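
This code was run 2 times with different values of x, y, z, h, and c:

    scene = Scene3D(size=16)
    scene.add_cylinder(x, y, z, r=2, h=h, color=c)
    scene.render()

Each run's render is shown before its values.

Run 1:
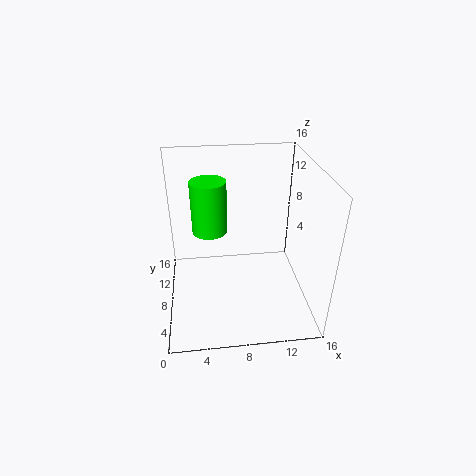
x = 5, y = 10, z = 8, h = 6, c = 'lime'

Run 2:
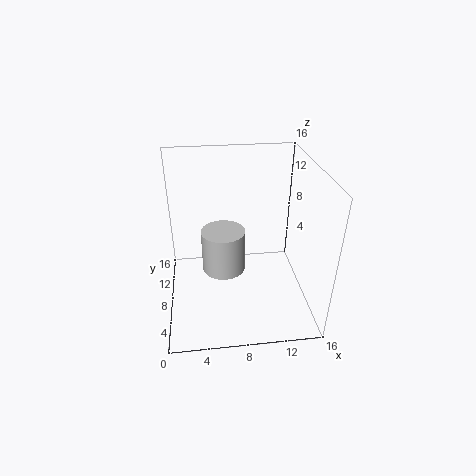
x = 6, y = 3, z = 8, h = 4, c = 'lightgray'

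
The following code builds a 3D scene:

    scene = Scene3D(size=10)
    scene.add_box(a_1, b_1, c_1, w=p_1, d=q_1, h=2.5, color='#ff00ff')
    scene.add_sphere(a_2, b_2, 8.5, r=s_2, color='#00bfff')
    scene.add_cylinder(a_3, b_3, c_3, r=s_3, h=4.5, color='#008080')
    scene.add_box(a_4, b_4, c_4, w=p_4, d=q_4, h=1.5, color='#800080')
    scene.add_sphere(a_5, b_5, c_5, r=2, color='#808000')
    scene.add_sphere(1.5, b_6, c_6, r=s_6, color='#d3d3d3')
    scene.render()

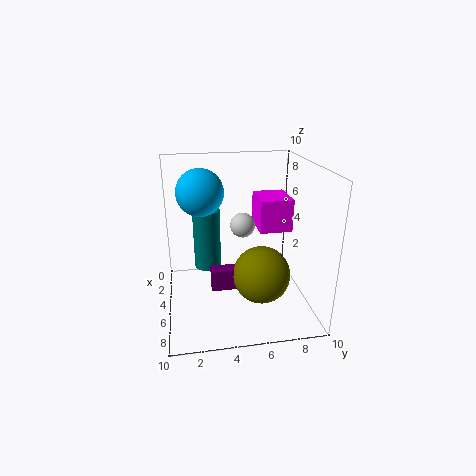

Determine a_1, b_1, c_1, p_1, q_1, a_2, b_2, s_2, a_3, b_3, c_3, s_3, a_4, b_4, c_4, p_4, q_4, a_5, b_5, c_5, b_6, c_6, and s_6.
a_1 = 0.5, b_1 = 7, c_1 = 4.5, p_1 = 3, q_1 = 2.5, a_2 = 5.5, b_2 = 2.5, s_2 = 1.5, a_3 = 3, b_3 = 3, c_3 = 2, s_3 = 1, a_4 = 5, b_4 = 3, c_4 = 1.5, p_4 = 1, q_4 = 2.5, a_5 = 6, b_5 = 6.5, c_5 = 2.5, b_6 = 6, c_6 = 4.5, s_6 = 1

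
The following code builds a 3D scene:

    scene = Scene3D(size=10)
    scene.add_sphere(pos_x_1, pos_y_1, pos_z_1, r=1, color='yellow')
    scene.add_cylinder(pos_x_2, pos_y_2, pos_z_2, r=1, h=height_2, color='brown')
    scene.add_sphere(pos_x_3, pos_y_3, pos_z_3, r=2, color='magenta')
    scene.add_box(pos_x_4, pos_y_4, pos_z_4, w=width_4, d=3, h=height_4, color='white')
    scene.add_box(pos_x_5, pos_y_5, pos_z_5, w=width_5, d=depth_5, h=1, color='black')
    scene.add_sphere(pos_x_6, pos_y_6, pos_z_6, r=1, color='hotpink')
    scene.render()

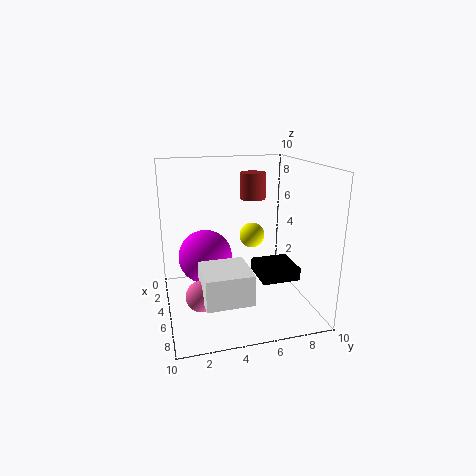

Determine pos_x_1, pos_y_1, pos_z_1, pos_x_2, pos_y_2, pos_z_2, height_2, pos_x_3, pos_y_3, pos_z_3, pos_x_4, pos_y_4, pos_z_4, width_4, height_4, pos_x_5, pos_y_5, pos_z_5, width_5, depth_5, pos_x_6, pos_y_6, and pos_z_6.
pos_x_1 = 2
pos_y_1 = 7
pos_z_1 = 4
pos_x_2 = 2
pos_y_2 = 7
pos_z_2 = 7
height_2 = 2
pos_x_3 = 3
pos_y_3 = 3
pos_z_3 = 3
pos_x_4 = 6
pos_y_4 = 2
pos_z_4 = 2
width_4 = 3
height_4 = 2
pos_x_5 = 2
pos_y_5 = 7
pos_z_5 = 1
width_5 = 3
depth_5 = 3
pos_x_6 = 7
pos_y_6 = 2
pos_z_6 = 2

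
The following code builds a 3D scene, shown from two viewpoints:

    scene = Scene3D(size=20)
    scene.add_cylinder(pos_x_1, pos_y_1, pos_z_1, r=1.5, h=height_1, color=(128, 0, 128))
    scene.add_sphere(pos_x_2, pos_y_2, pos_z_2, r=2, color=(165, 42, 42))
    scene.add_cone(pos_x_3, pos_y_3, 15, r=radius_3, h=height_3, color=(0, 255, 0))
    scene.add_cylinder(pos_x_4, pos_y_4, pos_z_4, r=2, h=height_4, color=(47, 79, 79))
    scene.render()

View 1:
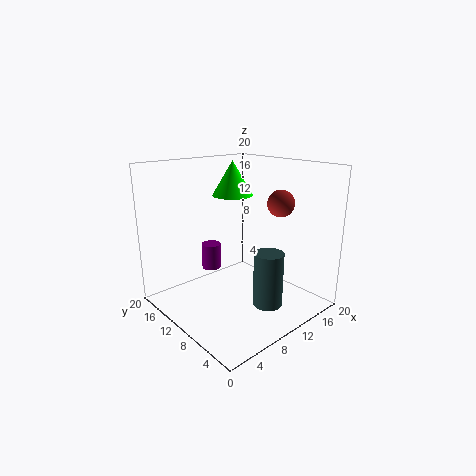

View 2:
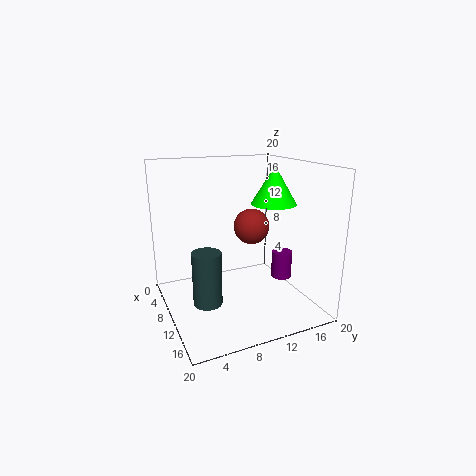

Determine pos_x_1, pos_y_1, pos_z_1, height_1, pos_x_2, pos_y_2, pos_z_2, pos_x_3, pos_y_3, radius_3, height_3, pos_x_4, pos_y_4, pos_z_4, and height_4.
pos_x_1 = 10.5
pos_y_1 = 17
pos_z_1 = 3
height_1 = 4
pos_x_2 = 17
pos_y_2 = 8.5
pos_z_2 = 14
pos_x_3 = 12.5
pos_y_3 = 14
radius_3 = 3
height_3 = 5
pos_x_4 = 11
pos_y_4 = 5
pos_z_4 = 1.5
height_4 = 7.5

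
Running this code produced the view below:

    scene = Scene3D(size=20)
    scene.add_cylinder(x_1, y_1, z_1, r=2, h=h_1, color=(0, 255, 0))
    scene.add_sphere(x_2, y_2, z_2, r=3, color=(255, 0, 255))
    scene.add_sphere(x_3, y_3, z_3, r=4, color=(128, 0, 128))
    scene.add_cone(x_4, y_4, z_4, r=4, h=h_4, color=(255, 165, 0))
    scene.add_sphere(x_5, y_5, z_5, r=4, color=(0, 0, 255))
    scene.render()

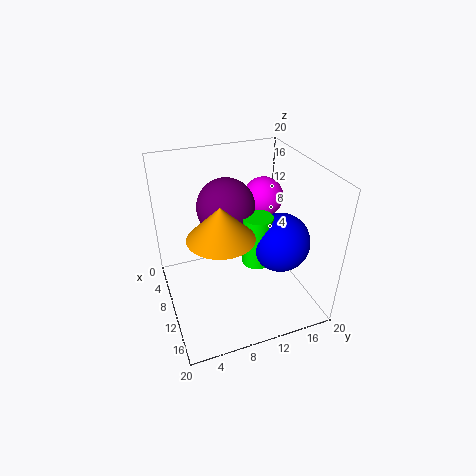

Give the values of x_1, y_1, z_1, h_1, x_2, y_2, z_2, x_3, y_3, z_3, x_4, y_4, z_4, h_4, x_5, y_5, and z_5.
x_1 = 12
y_1 = 12
z_1 = 7
h_1 = 7
x_2 = 5
y_2 = 16
z_2 = 13
x_3 = 8
y_3 = 9
z_3 = 14
x_4 = 15
y_4 = 6
z_4 = 14
h_4 = 4
x_5 = 13
y_5 = 15
z_5 = 10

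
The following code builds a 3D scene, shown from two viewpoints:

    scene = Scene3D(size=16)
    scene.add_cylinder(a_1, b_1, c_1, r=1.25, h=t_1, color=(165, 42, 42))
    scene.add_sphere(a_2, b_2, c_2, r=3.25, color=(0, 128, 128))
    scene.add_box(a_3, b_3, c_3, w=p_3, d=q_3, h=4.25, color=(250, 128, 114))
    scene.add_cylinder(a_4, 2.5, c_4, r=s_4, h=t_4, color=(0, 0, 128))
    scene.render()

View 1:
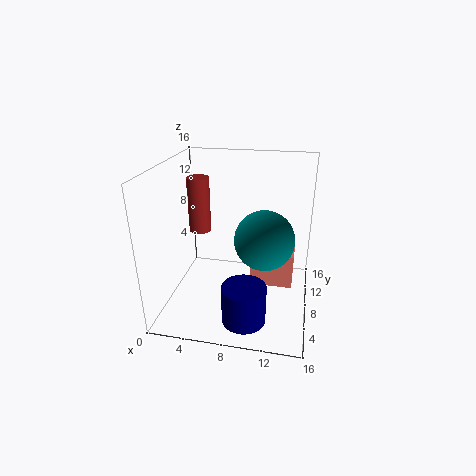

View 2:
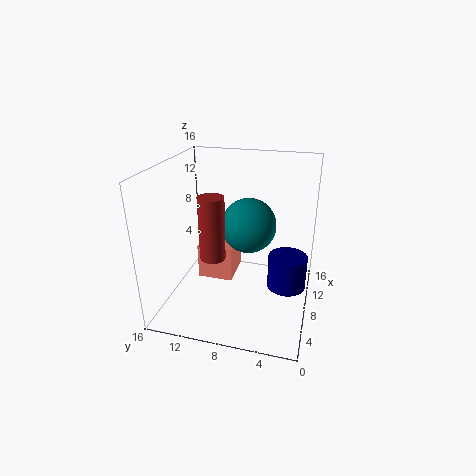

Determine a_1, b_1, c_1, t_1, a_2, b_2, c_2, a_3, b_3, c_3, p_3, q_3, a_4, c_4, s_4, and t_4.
a_1 = 3.25
b_1 = 9.25
c_1 = 8
t_1 = 6.25
a_2 = 11
b_2 = 7.5
c_2 = 8.25
a_3 = 9.25
b_3 = 9.25
c_3 = 1.25
p_3 = 5
q_3 = 4.25
a_4 = 9.75
c_4 = 1.5
s_4 = 2.25
t_4 = 4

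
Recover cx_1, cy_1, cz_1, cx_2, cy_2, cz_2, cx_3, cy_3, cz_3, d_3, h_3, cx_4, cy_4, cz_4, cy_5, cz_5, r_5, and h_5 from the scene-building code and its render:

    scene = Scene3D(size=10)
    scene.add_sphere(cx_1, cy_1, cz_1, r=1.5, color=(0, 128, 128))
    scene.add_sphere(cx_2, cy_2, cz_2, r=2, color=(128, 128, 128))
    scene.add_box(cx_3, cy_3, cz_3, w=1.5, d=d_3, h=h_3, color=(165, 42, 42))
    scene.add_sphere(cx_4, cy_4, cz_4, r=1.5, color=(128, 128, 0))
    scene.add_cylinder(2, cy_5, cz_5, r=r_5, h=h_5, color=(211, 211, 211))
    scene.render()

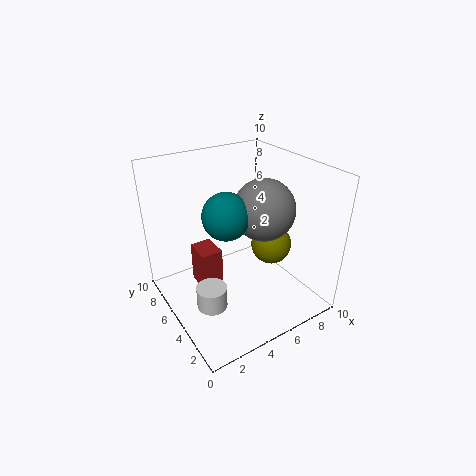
cx_1 = 3.5
cy_1 = 4
cz_1 = 7.5
cx_2 = 6
cy_2 = 3.5
cz_2 = 7.5
cx_3 = 2.5
cy_3 = 5.5
cz_3 = 1
d_3 = 2
h_3 = 3
cx_4 = 8
cy_4 = 5
cz_4 = 3.5
cy_5 = 3.5
cz_5 = 1.5
r_5 = 1
h_5 = 1.5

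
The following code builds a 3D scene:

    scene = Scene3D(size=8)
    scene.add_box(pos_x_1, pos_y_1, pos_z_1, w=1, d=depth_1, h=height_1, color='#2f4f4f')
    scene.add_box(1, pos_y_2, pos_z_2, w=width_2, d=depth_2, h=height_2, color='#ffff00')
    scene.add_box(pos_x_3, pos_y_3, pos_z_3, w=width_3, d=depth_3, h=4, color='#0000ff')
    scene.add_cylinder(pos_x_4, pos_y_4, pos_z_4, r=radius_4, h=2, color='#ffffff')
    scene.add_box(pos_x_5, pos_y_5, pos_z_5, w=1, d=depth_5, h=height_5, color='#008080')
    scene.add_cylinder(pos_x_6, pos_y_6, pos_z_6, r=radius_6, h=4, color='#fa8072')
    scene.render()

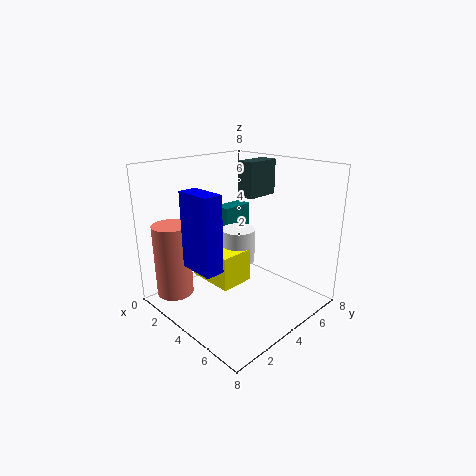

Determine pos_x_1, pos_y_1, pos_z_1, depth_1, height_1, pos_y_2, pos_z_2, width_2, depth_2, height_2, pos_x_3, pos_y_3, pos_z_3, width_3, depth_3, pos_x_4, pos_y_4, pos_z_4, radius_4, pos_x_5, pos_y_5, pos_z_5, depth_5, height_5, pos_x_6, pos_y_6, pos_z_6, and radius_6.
pos_x_1 = 3, pos_y_1 = 5, pos_z_1 = 6, depth_1 = 2, height_1 = 2, pos_y_2 = 3, pos_z_2 = 1, width_2 = 3, depth_2 = 2, height_2 = 2, pos_x_3 = 3, pos_y_3 = 1, pos_z_3 = 3, width_3 = 2, depth_3 = 1, pos_x_4 = 3, pos_y_4 = 5, pos_z_4 = 2, radius_4 = 1, pos_x_5 = 1, pos_y_5 = 5, pos_z_5 = 3, depth_5 = 2, height_5 = 2, pos_x_6 = 2, pos_y_6 = 1, pos_z_6 = 1, radius_6 = 1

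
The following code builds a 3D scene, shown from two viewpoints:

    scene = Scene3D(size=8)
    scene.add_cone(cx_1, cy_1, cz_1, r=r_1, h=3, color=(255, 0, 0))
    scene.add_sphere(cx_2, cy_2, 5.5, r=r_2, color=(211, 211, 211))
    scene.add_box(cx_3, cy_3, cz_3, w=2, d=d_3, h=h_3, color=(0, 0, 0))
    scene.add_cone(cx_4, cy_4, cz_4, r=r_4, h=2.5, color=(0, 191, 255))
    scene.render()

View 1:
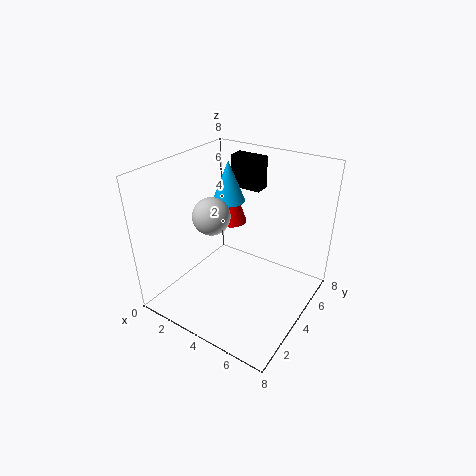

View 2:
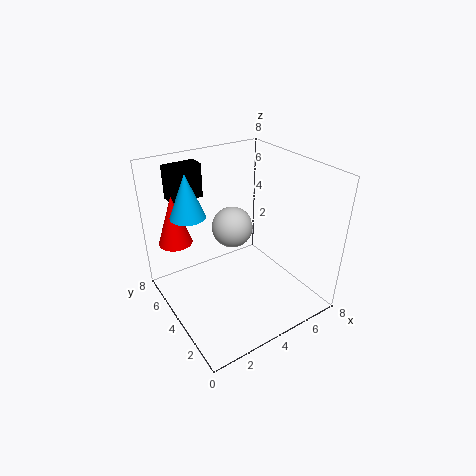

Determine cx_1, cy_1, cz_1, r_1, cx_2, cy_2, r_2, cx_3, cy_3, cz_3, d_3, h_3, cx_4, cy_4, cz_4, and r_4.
cx_1 = 1.5
cy_1 = 7
cz_1 = 3
r_1 = 1
cx_2 = 3
cy_2 = 3
r_2 = 1
cx_3 = 1.5
cy_3 = 7
cz_3 = 5.5
d_3 = 1
h_3 = 2
cx_4 = 2
cy_4 = 6
cz_4 = 5
r_4 = 1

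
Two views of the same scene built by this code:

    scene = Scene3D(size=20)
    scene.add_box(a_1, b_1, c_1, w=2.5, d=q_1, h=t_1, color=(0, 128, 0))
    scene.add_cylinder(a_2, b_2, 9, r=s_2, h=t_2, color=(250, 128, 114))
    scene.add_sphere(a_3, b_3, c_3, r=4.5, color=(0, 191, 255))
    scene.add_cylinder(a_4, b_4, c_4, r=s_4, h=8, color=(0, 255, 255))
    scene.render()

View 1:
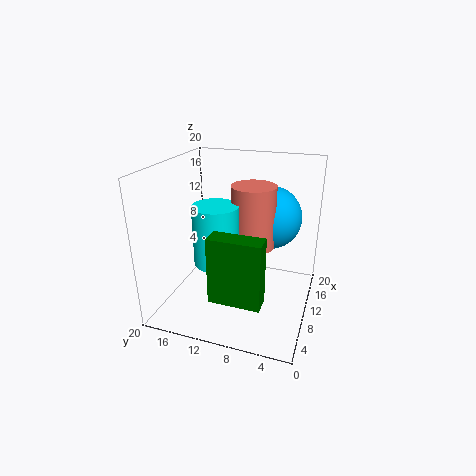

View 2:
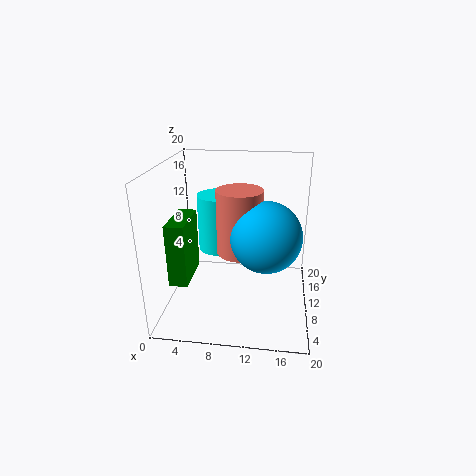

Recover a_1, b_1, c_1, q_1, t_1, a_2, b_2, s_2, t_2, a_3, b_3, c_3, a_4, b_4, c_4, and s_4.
a_1 = 1.5, b_1 = 4.5, c_1 = 5, q_1 = 6.5, t_1 = 8.5, a_2 = 10.5, b_2 = 8, s_2 = 3, t_2 = 8.5, a_3 = 14, b_3 = 6.5, c_3 = 12, a_4 = 7, b_4 = 12, c_4 = 7.5, s_4 = 3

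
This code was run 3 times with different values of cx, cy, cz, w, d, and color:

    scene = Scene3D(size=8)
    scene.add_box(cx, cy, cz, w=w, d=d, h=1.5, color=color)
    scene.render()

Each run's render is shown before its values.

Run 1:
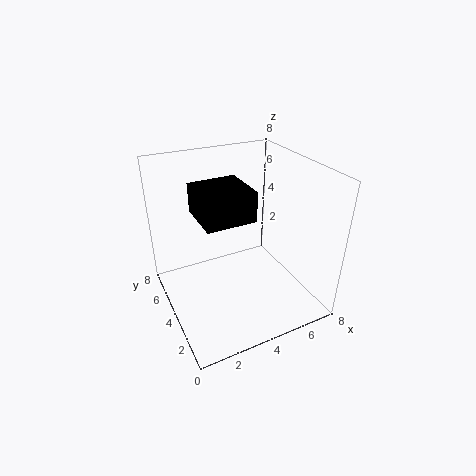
cx = 1.5; cy = 2; cz = 6; w = 2.5; d = 2.5; color = 'black'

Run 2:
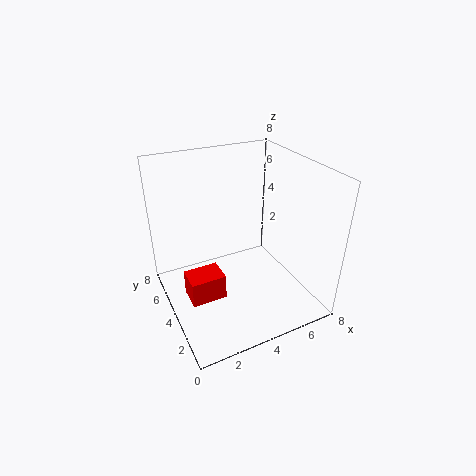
cx = 1; cy = 3.5; cz = 0.5; w = 2; d = 1.5; color = 'red'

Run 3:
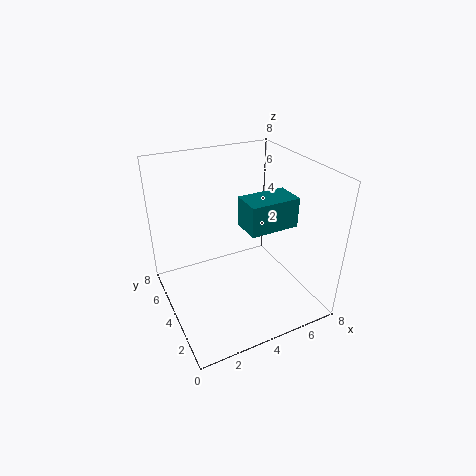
cx = 3.5; cy = 1.5; cz = 5.5; w = 2.5; d = 1.5; color = 'teal'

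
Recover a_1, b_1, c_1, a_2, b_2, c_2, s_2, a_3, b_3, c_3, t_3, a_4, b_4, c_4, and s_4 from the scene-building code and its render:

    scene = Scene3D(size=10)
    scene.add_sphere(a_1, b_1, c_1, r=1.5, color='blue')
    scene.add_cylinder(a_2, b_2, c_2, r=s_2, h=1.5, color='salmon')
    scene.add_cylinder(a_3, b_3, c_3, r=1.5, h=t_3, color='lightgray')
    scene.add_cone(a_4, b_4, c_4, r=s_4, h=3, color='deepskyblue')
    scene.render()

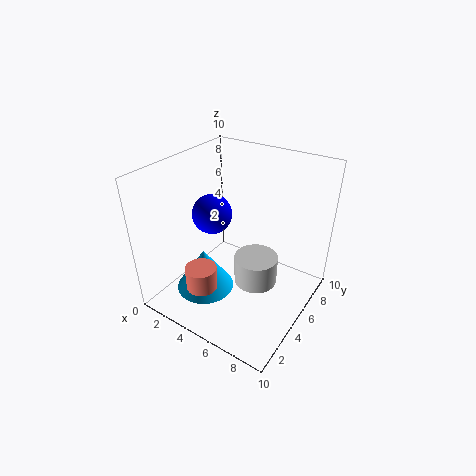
a_1 = 2
b_1 = 6
c_1 = 5.5
a_2 = 4.5
b_2 = 1.5
c_2 = 3
s_2 = 1
a_3 = 6.5
b_3 = 5
c_3 = 2
t_3 = 2
a_4 = 3.5
b_4 = 3
c_4 = 1.5
s_4 = 2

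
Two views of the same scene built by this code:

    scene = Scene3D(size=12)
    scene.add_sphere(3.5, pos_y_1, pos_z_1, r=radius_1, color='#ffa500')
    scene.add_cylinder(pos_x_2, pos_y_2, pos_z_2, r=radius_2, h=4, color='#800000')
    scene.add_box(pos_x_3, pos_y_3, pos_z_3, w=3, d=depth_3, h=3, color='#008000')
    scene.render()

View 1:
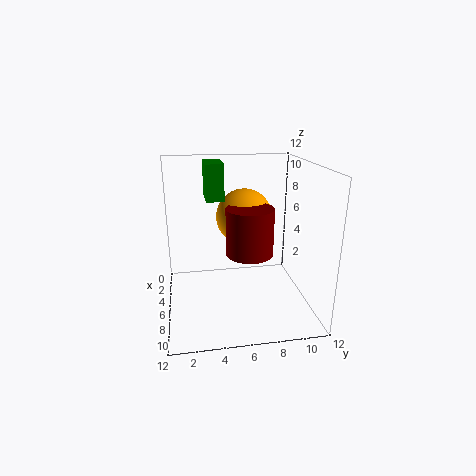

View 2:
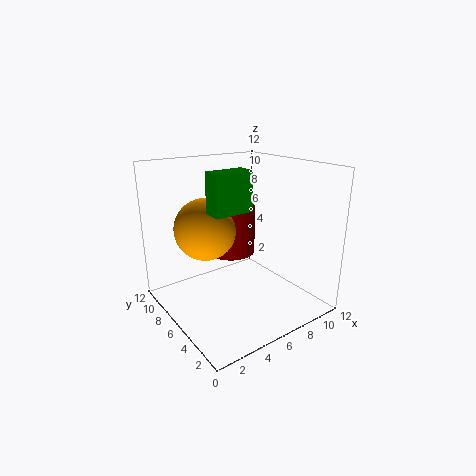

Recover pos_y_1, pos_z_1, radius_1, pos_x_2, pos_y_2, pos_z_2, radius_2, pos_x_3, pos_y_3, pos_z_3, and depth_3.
pos_y_1 = 7
pos_z_1 = 7
radius_1 = 2.5
pos_x_2 = 6
pos_y_2 = 7
pos_z_2 = 4.5
radius_2 = 2
pos_x_3 = 2.5
pos_y_3 = 3.5
pos_z_3 = 9
depth_3 = 1.5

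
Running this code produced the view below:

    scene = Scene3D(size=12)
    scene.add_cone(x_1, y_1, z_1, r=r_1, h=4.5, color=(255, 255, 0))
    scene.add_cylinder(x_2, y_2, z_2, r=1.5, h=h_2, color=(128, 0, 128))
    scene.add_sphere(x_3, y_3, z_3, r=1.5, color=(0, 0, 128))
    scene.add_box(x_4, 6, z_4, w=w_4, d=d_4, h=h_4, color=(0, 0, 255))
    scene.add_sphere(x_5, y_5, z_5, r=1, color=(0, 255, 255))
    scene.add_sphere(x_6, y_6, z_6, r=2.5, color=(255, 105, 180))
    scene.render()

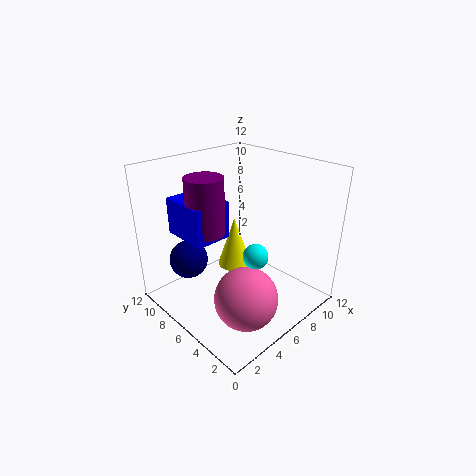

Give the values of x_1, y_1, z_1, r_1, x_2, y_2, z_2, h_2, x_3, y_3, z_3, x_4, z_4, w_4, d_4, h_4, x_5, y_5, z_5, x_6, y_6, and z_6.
x_1 = 7
y_1 = 7.5
z_1 = 2.5
r_1 = 1.5
x_2 = 3.5
y_2 = 7
z_2 = 7
h_2 = 4.5
x_3 = 2
y_3 = 7.5
z_3 = 5
x_4 = 2
z_4 = 6.5
w_4 = 3
d_4 = 4
h_4 = 3
x_5 = 5.5
y_5 = 3.5
z_5 = 5.5
x_6 = 4
y_6 = 3
z_6 = 2.5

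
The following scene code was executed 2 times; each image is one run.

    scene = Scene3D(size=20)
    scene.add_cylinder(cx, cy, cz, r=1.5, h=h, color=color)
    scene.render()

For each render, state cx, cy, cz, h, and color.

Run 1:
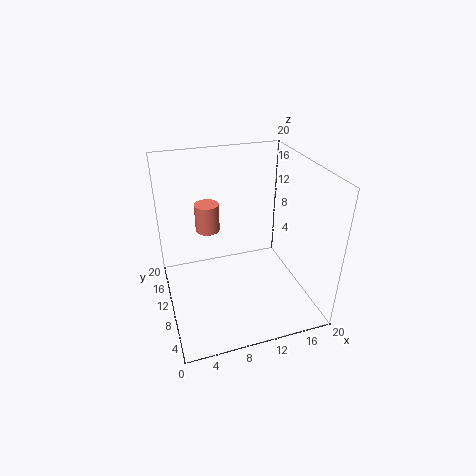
cx = 5.5
cy = 8.5
cz = 13
h = 3.5
color = 'salmon'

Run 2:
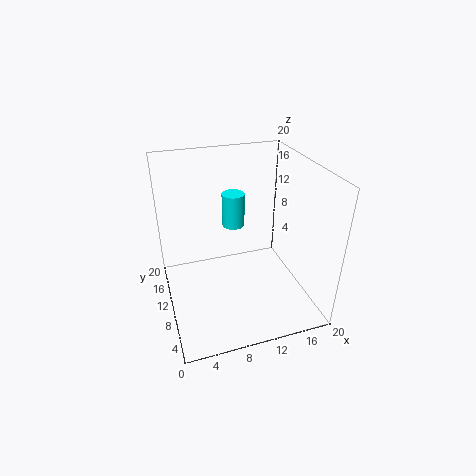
cx = 9.5
cy = 10.5
cz = 12
h = 4.5
color = 'cyan'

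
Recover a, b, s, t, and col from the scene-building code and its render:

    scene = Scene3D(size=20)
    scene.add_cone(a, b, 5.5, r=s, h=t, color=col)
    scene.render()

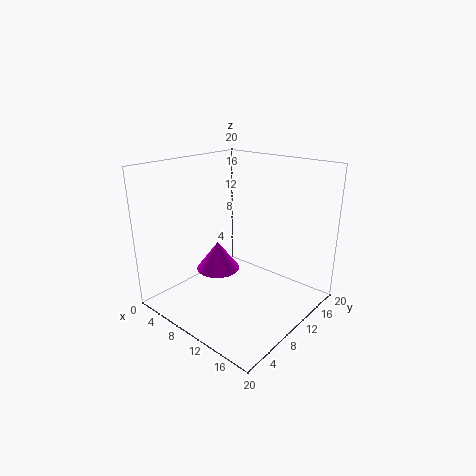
a = 8; b = 8; s = 3; t = 4; col = 'magenta'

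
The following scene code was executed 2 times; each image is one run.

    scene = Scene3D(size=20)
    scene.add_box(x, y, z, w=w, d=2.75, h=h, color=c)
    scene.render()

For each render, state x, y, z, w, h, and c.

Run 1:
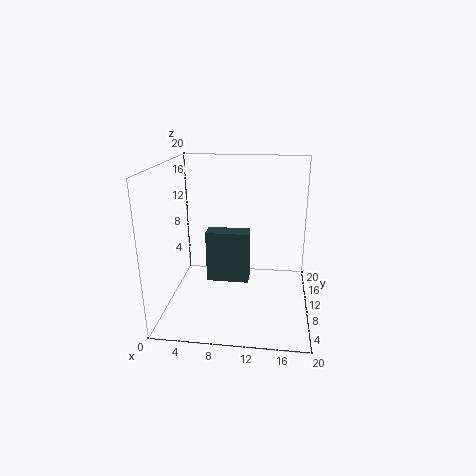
x = 4.75; y = 12.5; z = 1.5; w = 6.5; h = 8; c = 'darkslategray'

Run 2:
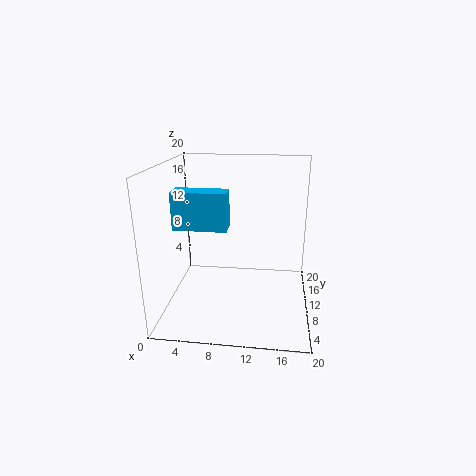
x = 2.5; y = 4.75; z = 12.75; w = 6.75; h = 4.75; c = 'deepskyblue'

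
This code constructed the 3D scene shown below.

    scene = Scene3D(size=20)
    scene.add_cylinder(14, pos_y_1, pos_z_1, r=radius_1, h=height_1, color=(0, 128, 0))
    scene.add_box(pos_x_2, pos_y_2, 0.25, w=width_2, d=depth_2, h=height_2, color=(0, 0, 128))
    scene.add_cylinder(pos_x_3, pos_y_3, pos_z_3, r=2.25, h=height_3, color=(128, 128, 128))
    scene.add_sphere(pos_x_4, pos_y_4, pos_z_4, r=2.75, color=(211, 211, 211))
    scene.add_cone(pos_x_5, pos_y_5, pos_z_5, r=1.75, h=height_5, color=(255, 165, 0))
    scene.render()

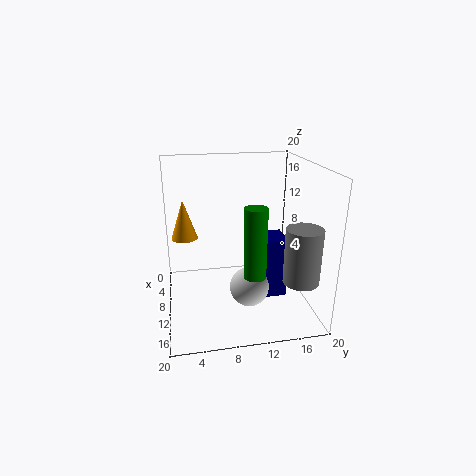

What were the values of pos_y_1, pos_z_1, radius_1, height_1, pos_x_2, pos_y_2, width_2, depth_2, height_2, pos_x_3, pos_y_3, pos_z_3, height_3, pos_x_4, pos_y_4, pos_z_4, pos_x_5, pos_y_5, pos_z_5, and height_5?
pos_y_1 = 11.5; pos_z_1 = 6; radius_1 = 1.5; height_1 = 9.5; pos_x_2 = 6.25; pos_y_2 = 11.75; width_2 = 4.5; depth_2 = 5.5; height_2 = 9; pos_x_3 = 17.5; pos_y_3 = 16.5; pos_z_3 = 6.75; height_3 = 7; pos_x_4 = 12; pos_y_4 = 11.25; pos_z_4 = 3.25; pos_x_5 = 9.75; pos_y_5 = 2.75; pos_z_5 = 10.5; height_5 = 5.25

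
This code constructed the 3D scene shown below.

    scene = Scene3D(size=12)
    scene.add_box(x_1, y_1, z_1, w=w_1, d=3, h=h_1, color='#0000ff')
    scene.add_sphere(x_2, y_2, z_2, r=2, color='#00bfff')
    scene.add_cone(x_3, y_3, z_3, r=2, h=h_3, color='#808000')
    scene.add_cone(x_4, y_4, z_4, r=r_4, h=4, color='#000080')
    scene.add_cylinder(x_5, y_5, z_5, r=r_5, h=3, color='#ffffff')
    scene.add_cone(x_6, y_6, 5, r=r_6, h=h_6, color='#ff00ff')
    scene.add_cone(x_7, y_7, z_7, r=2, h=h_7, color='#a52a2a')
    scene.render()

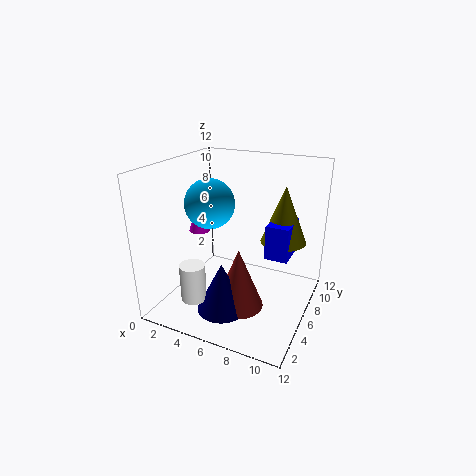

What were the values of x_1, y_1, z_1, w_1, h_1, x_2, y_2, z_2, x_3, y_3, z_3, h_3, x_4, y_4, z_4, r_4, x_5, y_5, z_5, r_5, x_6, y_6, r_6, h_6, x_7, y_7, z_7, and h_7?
x_1 = 8
y_1 = 7
z_1 = 4
w_1 = 2
h_1 = 3
x_2 = 4
y_2 = 5
z_2 = 9
x_3 = 9
y_3 = 9
z_3 = 5
h_3 = 5
x_4 = 6
y_4 = 3
z_4 = 1
r_4 = 2
x_5 = 4
y_5 = 2
z_5 = 2
r_5 = 1
x_6 = 1
y_6 = 8
r_6 = 1
h_6 = 3
x_7 = 7
y_7 = 4
z_7 = 1
h_7 = 5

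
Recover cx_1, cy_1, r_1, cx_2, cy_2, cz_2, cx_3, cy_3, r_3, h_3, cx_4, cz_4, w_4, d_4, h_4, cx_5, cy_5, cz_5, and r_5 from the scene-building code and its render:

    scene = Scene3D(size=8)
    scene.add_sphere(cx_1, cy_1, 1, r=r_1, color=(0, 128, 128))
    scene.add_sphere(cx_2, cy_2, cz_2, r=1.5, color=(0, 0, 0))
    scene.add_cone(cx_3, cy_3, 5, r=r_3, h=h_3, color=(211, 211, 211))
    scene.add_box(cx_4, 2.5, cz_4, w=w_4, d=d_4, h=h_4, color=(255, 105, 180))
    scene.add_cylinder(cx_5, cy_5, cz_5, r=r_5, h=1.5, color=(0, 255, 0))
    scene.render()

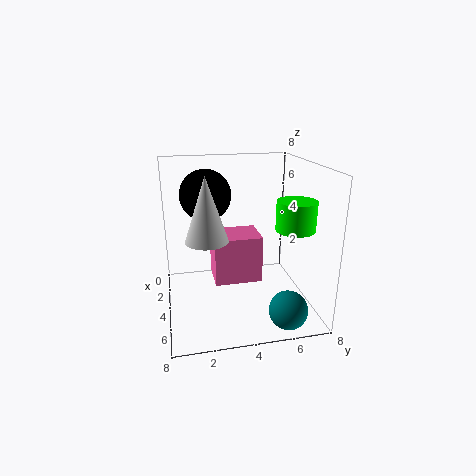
cx_1 = 7; cy_1 = 6; r_1 = 1; cx_2 = 2; cy_2 = 2.5; cz_2 = 6; cx_3 = 6.5; cy_3 = 2; r_3 = 1; h_3 = 3; cx_4 = 3.5; cz_4 = 2; w_4 = 2; d_4 = 2.5; h_4 = 2.5; cx_5 = 6; cy_5 = 6.5; cz_5 = 5; r_5 = 1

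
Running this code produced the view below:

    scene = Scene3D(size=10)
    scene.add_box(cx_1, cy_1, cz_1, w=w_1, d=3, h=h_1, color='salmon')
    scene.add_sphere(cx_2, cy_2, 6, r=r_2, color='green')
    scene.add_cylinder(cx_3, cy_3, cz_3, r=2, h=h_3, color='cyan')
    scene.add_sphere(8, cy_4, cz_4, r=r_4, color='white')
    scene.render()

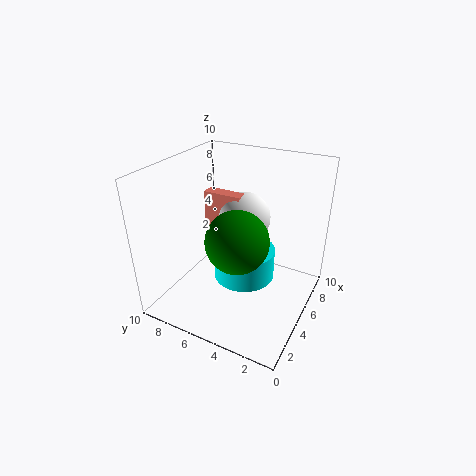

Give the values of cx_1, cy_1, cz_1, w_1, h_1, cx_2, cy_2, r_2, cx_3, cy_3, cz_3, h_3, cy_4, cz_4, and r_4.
cx_1 = 7
cy_1 = 6
cz_1 = 4
w_1 = 1
h_1 = 3
cx_2 = 3
cy_2 = 4
r_2 = 2
cx_3 = 4
cy_3 = 4
cz_3 = 3
h_3 = 2
cy_4 = 6
cz_4 = 5
r_4 = 2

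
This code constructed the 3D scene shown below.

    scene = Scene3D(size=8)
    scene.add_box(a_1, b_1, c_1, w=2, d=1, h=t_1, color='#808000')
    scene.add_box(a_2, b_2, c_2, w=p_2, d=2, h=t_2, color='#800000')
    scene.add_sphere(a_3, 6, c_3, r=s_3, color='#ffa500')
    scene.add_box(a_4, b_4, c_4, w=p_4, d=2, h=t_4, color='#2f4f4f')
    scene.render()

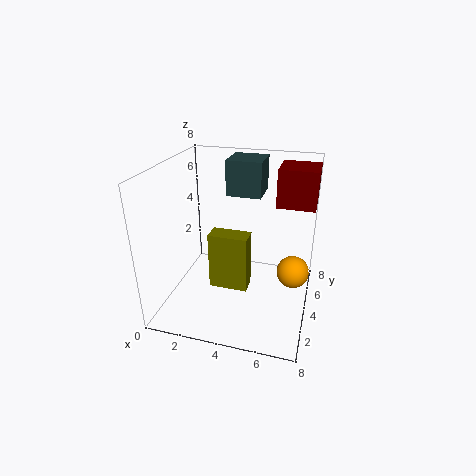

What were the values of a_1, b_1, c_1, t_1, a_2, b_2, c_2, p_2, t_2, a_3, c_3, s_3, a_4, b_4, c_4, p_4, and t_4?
a_1 = 3
b_1 = 2
c_1 = 2
t_1 = 3
a_2 = 6
b_2 = 4
c_2 = 6
p_2 = 2
t_2 = 2
a_3 = 7
c_3 = 1
s_3 = 1
a_4 = 3
b_4 = 5
c_4 = 6
p_4 = 2
t_4 = 2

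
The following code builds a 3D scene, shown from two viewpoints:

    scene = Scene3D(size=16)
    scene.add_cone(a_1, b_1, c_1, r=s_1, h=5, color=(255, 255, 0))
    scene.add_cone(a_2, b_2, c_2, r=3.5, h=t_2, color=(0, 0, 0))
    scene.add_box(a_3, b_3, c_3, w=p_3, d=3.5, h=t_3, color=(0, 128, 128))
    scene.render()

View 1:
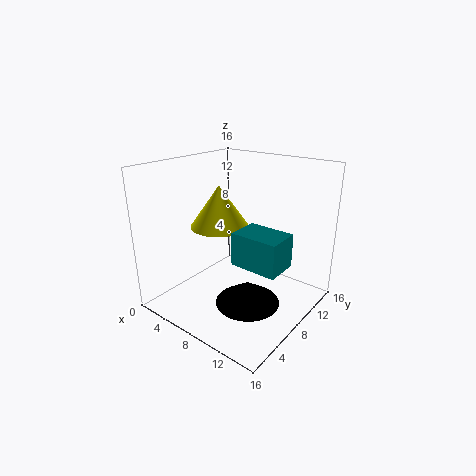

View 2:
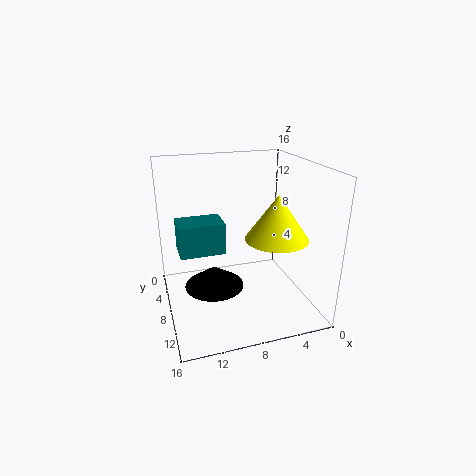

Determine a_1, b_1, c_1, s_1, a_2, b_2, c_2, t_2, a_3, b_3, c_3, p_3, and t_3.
a_1 = 4; b_1 = 9.5; c_1 = 8; s_1 = 3.5; a_2 = 10.5; b_2 = 6.5; c_2 = 1.5; t_2 = 2.5; a_3 = 9.5; b_3 = 5; c_3 = 6.5; p_3 = 5; t_3 = 3.5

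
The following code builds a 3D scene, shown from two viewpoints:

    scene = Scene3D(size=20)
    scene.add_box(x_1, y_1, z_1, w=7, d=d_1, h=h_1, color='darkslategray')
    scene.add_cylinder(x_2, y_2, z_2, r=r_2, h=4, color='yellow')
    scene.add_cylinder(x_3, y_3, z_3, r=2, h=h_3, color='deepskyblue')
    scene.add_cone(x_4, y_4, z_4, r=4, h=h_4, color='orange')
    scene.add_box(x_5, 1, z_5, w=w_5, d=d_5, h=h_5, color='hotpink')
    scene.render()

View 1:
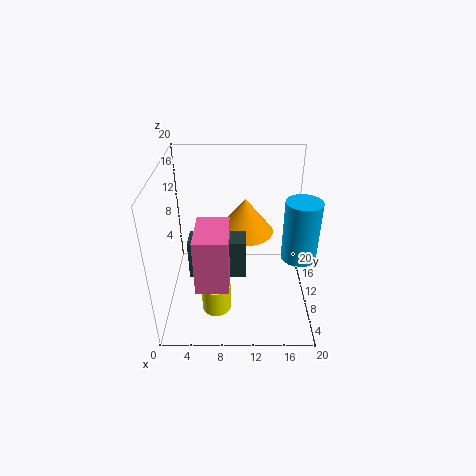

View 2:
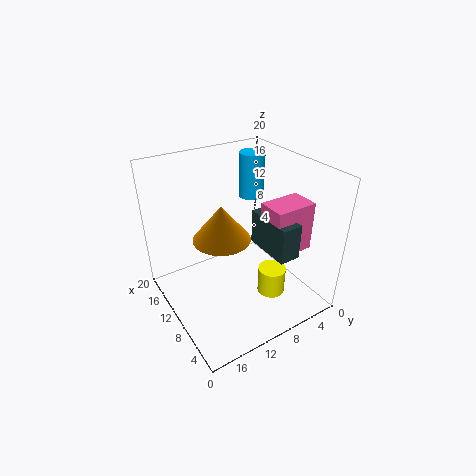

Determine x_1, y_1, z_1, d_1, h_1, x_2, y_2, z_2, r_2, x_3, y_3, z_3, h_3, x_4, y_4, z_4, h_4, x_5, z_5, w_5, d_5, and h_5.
x_1 = 4, y_1 = 4, z_1 = 8, d_1 = 3, h_1 = 5, x_2 = 7, y_2 = 6, z_2 = 1, r_2 = 2, x_3 = 17, y_3 = 3, z_3 = 12, h_3 = 7, x_4 = 11, y_4 = 12, z_4 = 10, h_4 = 5, x_5 = 5, z_5 = 8, w_5 = 4, d_5 = 6, h_5 = 7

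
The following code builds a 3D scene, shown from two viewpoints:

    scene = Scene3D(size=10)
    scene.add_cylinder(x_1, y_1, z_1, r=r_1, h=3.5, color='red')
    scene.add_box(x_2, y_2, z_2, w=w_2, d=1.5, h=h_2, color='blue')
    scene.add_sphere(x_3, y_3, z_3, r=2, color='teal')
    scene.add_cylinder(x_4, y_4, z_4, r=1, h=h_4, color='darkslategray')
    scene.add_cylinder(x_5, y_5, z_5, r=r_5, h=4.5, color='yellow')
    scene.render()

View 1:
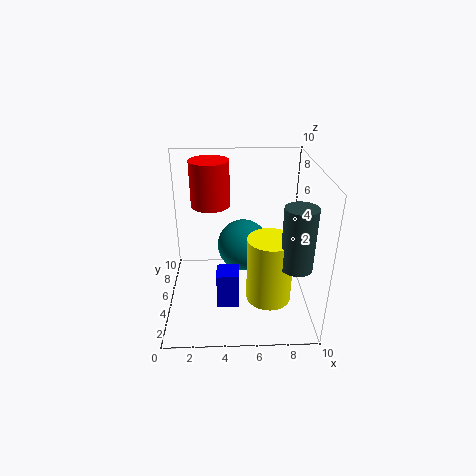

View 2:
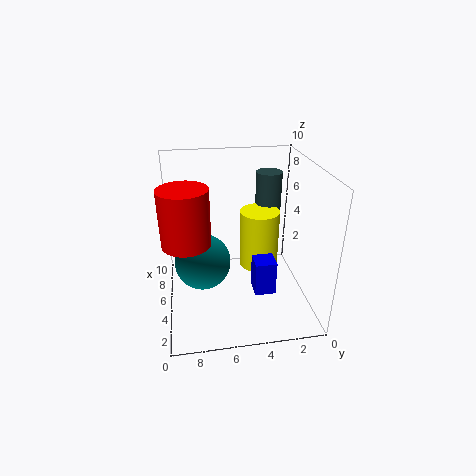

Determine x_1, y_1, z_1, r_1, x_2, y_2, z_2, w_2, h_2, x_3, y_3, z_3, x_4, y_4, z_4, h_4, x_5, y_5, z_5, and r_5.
x_1 = 3
y_1 = 8.5
z_1 = 6
r_1 = 1.5
x_2 = 3.5
y_2 = 2.5
z_2 = 1
w_2 = 1.5
h_2 = 2.5
x_3 = 5.5
y_3 = 7.5
z_3 = 3
x_4 = 8.5
y_4 = 2
z_4 = 4.5
h_4 = 4
x_5 = 7
y_5 = 3
z_5 = 1.5
r_5 = 1.5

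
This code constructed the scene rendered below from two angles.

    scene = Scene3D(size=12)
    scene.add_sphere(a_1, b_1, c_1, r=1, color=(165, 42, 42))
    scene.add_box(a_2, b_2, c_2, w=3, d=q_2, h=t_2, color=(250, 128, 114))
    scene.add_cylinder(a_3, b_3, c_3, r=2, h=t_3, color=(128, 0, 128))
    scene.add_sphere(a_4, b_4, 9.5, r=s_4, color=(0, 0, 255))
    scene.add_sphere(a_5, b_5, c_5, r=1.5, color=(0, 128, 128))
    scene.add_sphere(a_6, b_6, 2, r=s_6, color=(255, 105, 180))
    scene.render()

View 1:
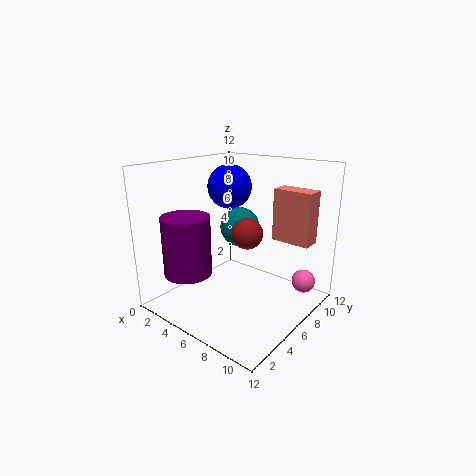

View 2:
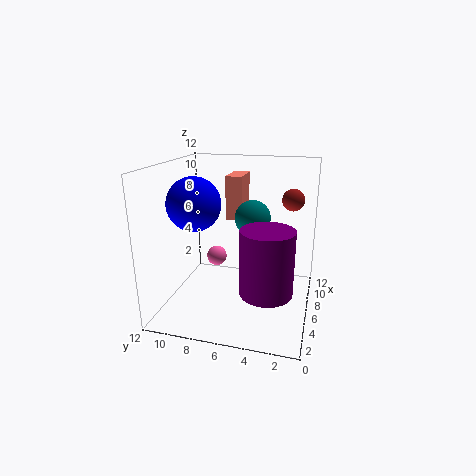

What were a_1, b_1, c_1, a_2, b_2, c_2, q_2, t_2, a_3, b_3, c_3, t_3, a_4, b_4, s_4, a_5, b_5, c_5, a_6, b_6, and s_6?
a_1 = 10; b_1 = 2; c_1 = 8.5; a_2 = 9; b_2 = 6.5; c_2 = 6.5; q_2 = 1.5; t_2 = 4; a_3 = 3; b_3 = 3; c_3 = 3; t_3 = 5; a_4 = 3; b_4 = 8.5; s_4 = 2; a_5 = 7; b_5 = 5; c_5 = 7.5; a_6 = 10.5; b_6 = 9.5; s_6 = 1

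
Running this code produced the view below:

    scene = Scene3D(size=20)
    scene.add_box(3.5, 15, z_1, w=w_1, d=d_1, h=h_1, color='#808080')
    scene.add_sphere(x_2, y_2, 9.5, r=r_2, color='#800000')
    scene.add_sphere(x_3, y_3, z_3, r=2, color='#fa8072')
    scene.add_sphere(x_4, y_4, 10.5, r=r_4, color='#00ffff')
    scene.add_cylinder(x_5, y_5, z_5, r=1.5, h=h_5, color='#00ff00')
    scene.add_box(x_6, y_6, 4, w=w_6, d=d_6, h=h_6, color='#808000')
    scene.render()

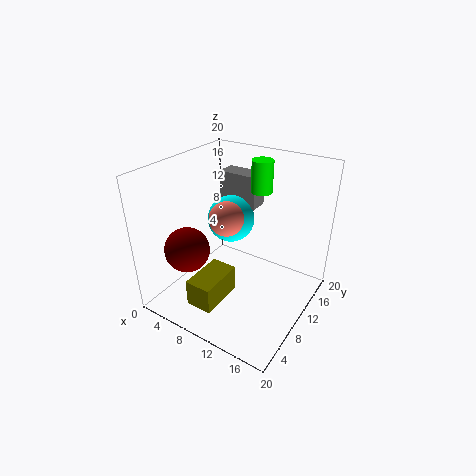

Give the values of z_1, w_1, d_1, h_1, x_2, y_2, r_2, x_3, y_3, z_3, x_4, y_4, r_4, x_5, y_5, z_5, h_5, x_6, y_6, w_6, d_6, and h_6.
z_1 = 12, w_1 = 6, d_1 = 3, h_1 = 5, x_2 = 5.5, y_2 = 4.5, r_2 = 3, x_3 = 12, y_3 = 4.5, z_3 = 16, x_4 = 6.5, y_4 = 13.5, r_4 = 3.5, x_5 = 11, y_5 = 14.5, z_5 = 15.5, h_5 = 4.5, x_6 = 8, y_6 = 1, w_6 = 3.5, d_6 = 6, h_6 = 3.5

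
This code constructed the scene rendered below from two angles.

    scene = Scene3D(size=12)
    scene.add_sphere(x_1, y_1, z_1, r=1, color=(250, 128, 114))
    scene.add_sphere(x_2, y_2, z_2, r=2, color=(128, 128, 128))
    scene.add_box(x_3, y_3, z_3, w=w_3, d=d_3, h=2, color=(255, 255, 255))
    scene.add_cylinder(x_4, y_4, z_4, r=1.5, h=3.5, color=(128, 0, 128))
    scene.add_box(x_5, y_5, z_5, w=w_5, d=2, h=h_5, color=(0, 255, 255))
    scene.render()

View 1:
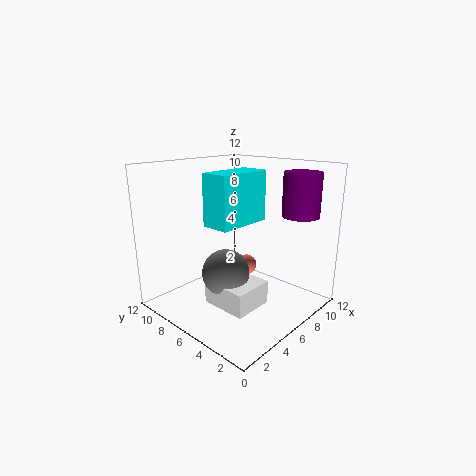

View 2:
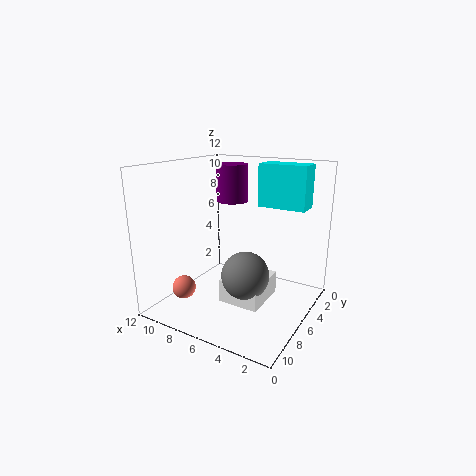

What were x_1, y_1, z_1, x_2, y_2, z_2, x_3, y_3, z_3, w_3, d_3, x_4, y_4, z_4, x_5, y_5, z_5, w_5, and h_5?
x_1 = 10, y_1 = 8.5, z_1 = 1.5, x_2 = 5, y_2 = 6.5, z_2 = 3, x_3 = 3.5, y_3 = 3.5, z_3 = 0.5, w_3 = 3.5, d_3 = 4, x_4 = 9, y_4 = 2, z_4 = 8, x_5 = 1, y_5 = 2.5, z_5 = 8.5, w_5 = 4, h_5 = 3.5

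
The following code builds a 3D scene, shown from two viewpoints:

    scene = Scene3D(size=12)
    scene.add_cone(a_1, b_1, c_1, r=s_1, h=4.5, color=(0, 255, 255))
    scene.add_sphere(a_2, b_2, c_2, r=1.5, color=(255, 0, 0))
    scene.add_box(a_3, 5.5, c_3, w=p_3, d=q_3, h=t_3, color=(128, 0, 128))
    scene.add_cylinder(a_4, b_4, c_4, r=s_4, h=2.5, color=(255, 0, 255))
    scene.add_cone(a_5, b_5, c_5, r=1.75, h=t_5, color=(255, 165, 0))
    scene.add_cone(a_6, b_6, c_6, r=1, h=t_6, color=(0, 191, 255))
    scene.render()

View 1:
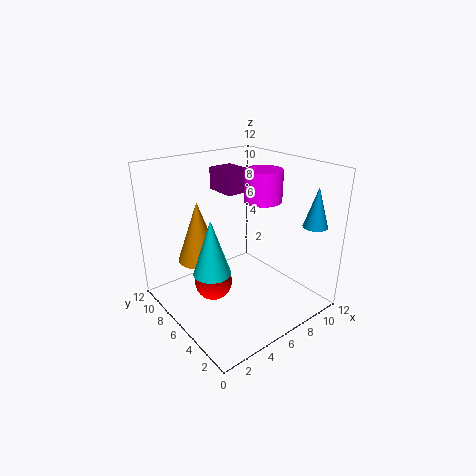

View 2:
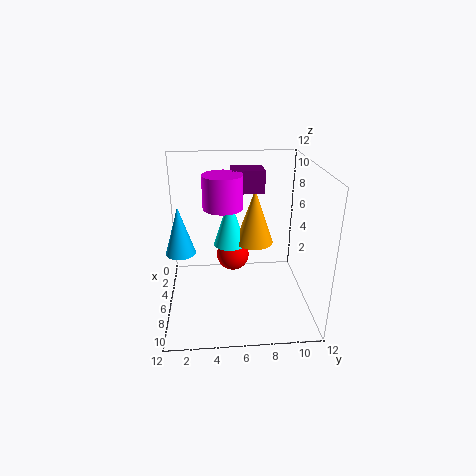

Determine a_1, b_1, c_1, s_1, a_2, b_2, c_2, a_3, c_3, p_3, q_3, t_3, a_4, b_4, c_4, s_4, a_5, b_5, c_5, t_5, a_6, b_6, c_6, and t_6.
a_1 = 3, b_1 = 5.5, c_1 = 4, s_1 = 1.5, a_2 = 3.25, b_2 = 5.75, c_2 = 3, a_3 = 4.75, c_3 = 10, p_3 = 2, q_3 = 2.5, t_3 = 1.75, a_4 = 7.5, b_4 = 4.75, c_4 = 9.25, s_4 = 1.5, a_5 = 3.25, b_5 = 7.75, c_5 = 4.25, t_5 = 5, a_6 = 10.5, b_6 = 1.75, c_6 = 7.25, t_6 = 3.25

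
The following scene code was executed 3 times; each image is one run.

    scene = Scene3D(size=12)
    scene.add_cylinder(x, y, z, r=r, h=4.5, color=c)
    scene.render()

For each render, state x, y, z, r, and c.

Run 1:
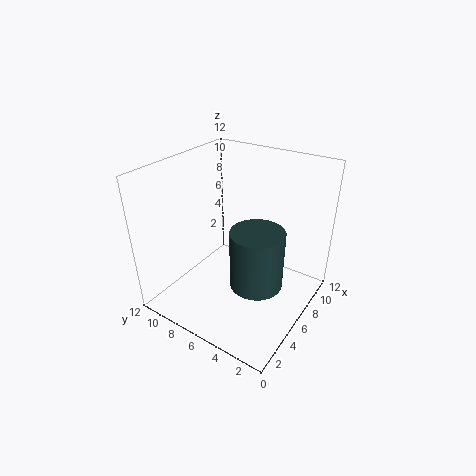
x = 4
y = 3
z = 4
r = 2
c = 'darkslategray'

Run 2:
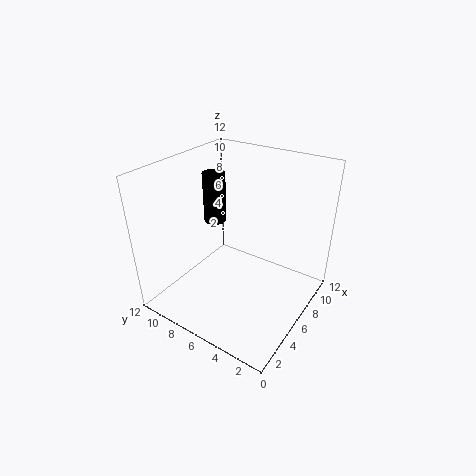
x = 7.5
y = 9.5
z = 6
r = 1
c = 'black'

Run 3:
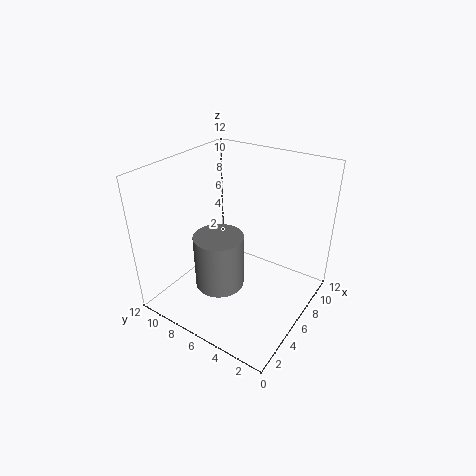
x = 4
y = 6.5
z = 2.5
r = 2
c = 'gray'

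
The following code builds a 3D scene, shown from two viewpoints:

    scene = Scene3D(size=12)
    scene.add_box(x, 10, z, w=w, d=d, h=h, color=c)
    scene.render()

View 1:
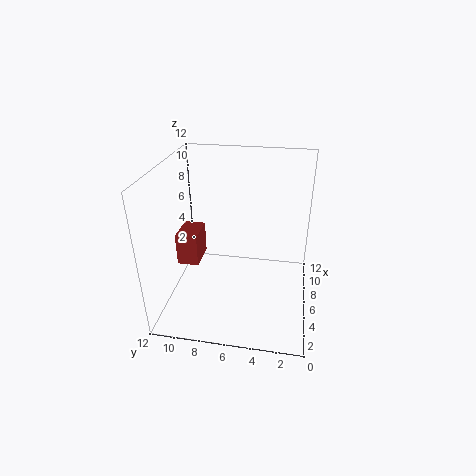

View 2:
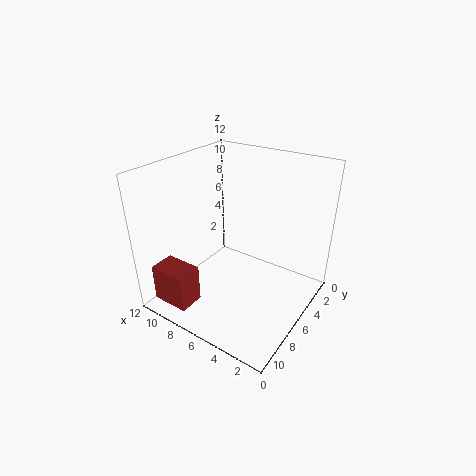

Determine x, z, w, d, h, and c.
x = 7
z = 2
w = 3
d = 2
h = 3
c = 'brown'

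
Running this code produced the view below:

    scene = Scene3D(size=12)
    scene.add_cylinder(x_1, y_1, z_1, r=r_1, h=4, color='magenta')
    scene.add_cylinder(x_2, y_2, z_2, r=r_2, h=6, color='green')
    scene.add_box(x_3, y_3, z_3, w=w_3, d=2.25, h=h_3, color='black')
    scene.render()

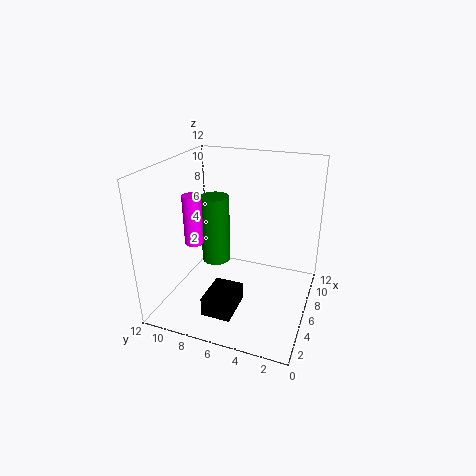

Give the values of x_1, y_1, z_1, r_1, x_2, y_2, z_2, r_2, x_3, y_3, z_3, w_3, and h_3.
x_1 = 4
y_1 = 9
z_1 = 6
r_1 = 0.75
x_2 = 7
y_2 = 8.5
z_2 = 3
r_2 = 1.25
x_3 = 0.75
y_3 = 4.75
z_3 = 1.75
w_3 = 3
h_3 = 1.5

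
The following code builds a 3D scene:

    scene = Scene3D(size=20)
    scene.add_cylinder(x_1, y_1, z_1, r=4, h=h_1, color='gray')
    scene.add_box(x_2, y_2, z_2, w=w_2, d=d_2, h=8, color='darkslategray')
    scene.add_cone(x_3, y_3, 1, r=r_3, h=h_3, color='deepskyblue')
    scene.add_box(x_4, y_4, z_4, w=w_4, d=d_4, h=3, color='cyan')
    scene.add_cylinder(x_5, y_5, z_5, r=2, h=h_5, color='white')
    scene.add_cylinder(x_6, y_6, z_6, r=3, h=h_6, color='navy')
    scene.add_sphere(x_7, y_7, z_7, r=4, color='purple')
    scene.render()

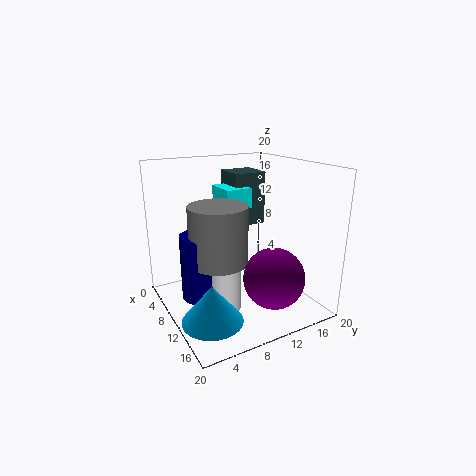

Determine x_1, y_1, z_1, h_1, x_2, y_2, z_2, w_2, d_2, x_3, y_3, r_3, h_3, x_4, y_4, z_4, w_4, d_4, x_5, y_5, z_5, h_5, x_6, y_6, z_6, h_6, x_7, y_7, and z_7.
x_1 = 10, y_1 = 7, z_1 = 7, h_1 = 8, x_2 = 1, y_2 = 12, z_2 = 10, w_2 = 5, d_2 = 5, x_3 = 14, y_3 = 4, r_3 = 4, h_3 = 5, x_4 = 2, y_4 = 10, z_4 = 13, w_4 = 5, d_4 = 4, x_5 = 12, y_5 = 7, z_5 = 1, h_5 = 7, x_6 = 9, y_6 = 5, z_6 = 2, h_6 = 9, x_7 = 16, y_7 = 12, z_7 = 6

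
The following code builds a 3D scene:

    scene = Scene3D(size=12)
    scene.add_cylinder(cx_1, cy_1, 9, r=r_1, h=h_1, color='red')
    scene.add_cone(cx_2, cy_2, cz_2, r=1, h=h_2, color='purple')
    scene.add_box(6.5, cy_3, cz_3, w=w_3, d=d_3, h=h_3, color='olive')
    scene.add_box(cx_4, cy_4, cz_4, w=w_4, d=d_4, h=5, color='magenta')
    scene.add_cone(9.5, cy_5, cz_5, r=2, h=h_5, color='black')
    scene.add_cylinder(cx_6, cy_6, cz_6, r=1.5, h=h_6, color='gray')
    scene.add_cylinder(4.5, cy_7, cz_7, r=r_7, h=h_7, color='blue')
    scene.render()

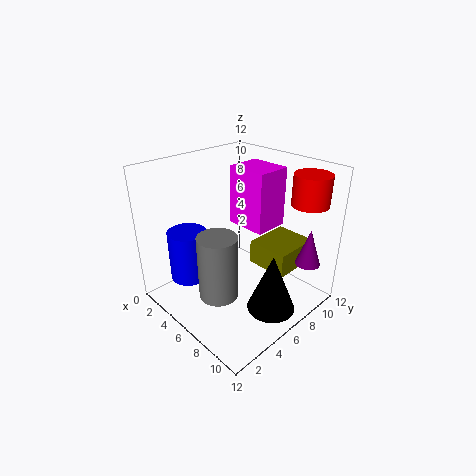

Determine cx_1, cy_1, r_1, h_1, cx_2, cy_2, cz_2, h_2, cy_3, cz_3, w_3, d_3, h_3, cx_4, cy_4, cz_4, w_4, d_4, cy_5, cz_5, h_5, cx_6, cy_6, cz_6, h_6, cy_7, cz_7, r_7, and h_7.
cx_1 = 10, cy_1 = 10, r_1 = 1.5, h_1 = 2.5, cx_2 = 11, cy_2 = 9, cz_2 = 4.5, h_2 = 3, cy_3 = 7, cz_3 = 3.5, w_3 = 3.5, d_3 = 4, h_3 = 2, cx_4 = 4, cy_4 = 7, cz_4 = 6.5, w_4 = 3.5, d_4 = 3, cy_5 = 6.5, cz_5 = 0.5, h_5 = 5, cx_6 = 7.5, cy_6 = 2.5, cz_6 = 3, h_6 = 5, cy_7 = 2, cz_7 = 3.5, r_7 = 1.5, h_7 = 4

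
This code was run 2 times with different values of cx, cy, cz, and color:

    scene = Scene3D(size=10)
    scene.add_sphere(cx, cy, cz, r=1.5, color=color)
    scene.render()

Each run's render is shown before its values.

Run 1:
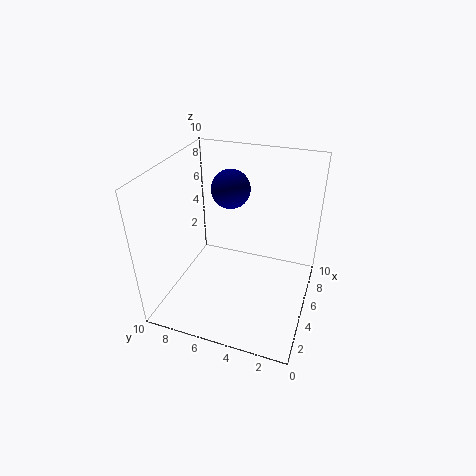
cx = 8.25, cy = 6.75, cz = 7, color = 'navy'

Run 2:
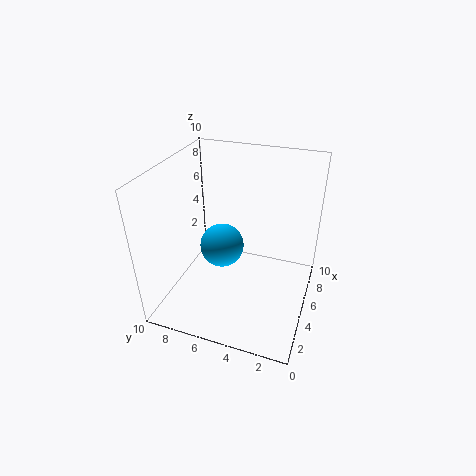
cx = 4.5, cy = 6, cz = 4.5, color = 'deepskyblue'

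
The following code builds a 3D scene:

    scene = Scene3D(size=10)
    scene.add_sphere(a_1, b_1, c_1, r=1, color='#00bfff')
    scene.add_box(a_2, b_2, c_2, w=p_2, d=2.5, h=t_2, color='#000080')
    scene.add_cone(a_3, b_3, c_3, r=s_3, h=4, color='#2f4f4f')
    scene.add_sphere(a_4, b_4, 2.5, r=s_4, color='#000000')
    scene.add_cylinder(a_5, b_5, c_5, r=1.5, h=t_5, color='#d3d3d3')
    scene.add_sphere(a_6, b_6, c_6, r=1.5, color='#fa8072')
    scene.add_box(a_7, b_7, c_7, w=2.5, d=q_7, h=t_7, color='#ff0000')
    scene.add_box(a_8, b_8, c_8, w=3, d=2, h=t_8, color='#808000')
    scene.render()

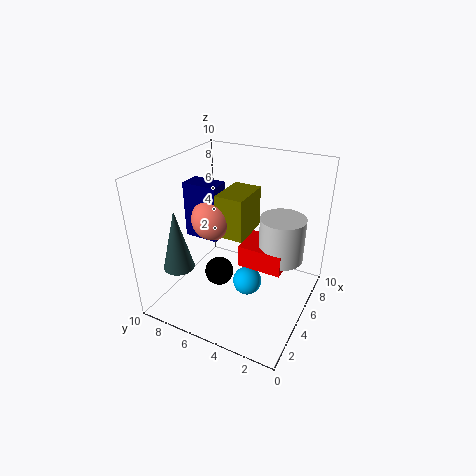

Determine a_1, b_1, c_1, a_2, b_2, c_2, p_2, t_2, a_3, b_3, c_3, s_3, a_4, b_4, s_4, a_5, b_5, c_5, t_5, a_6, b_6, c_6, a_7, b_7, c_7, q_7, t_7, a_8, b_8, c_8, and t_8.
a_1 = 4.5
b_1 = 4
c_1 = 2
a_2 = 4.5
b_2 = 6.5
c_2 = 4.5
p_2 = 1.5
t_2 = 4
a_3 = 1.5
b_3 = 7.5
c_3 = 4
s_3 = 1
a_4 = 4
b_4 = 6
s_4 = 1
a_5 = 5.5
b_5 = 2
c_5 = 4
t_5 = 3
a_6 = 5
b_6 = 7
c_6 = 6
a_7 = 4
b_7 = 1.5
c_7 = 3.5
q_7 = 3
t_7 = 1.5
a_8 = 4.5
b_8 = 4.5
c_8 = 5
t_8 = 3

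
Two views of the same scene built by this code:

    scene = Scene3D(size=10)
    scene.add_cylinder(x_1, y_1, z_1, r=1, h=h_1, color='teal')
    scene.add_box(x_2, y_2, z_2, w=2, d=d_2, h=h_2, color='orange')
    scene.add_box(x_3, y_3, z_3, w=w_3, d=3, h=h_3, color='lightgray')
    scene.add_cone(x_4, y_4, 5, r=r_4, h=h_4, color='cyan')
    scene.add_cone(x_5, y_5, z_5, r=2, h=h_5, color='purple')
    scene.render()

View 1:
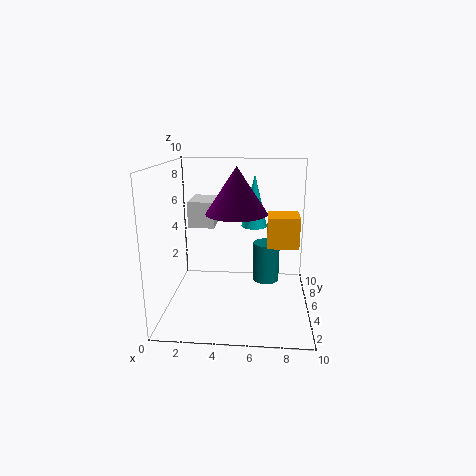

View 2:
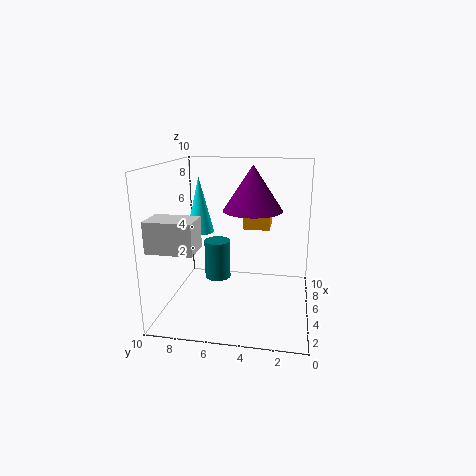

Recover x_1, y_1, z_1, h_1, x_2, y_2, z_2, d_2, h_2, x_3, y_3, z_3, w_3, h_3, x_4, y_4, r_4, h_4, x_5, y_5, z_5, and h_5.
x_1 = 7; y_1 = 7; z_1 = 1; h_1 = 3; x_2 = 7; y_2 = 3; z_2 = 5; d_2 = 2; h_2 = 2; x_3 = 1; y_3 = 7; z_3 = 5; w_3 = 2; h_3 = 2; x_4 = 6; y_4 = 8; r_4 = 1; h_4 = 4; x_5 = 5; y_5 = 4; z_5 = 7; h_5 = 3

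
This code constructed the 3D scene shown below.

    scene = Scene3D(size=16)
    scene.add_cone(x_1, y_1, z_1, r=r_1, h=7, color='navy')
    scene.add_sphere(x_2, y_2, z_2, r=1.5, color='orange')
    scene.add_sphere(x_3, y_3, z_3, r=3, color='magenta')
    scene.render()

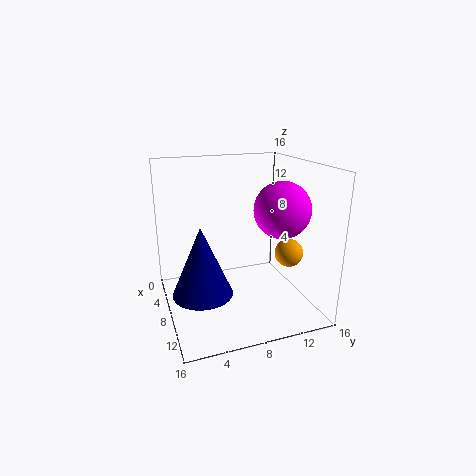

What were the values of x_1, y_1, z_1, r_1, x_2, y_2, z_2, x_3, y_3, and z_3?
x_1 = 11.5; y_1 = 3; z_1 = 4; r_1 = 3; x_2 = 11.5; y_2 = 12.5; z_2 = 7; x_3 = 10.5; y_3 = 12; z_3 = 11.5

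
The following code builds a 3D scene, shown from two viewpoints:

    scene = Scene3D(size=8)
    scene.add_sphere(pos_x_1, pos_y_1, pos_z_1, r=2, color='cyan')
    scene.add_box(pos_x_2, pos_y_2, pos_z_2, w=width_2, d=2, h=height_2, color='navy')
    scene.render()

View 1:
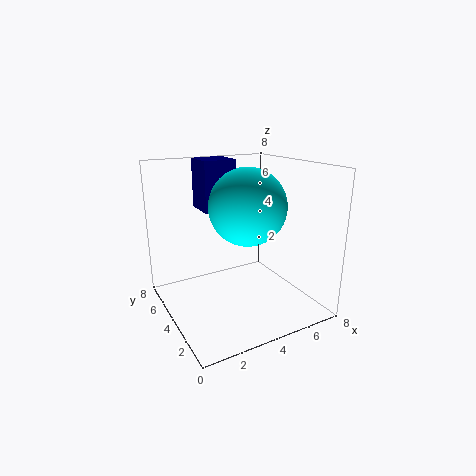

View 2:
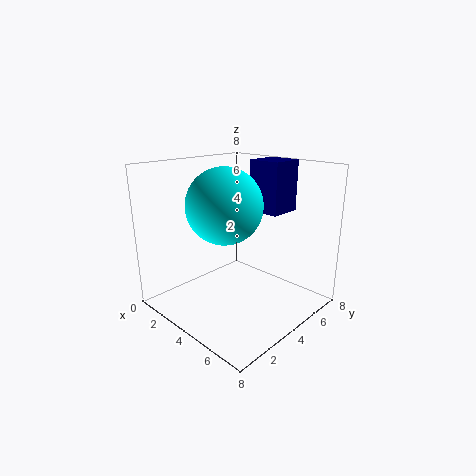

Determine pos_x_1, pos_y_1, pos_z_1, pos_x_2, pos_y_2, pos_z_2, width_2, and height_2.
pos_x_1 = 4; pos_y_1 = 3; pos_z_1 = 6; pos_x_2 = 3; pos_y_2 = 6; pos_z_2 = 5; width_2 = 2; height_2 = 3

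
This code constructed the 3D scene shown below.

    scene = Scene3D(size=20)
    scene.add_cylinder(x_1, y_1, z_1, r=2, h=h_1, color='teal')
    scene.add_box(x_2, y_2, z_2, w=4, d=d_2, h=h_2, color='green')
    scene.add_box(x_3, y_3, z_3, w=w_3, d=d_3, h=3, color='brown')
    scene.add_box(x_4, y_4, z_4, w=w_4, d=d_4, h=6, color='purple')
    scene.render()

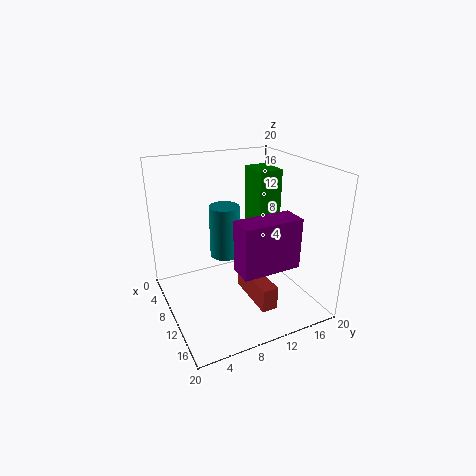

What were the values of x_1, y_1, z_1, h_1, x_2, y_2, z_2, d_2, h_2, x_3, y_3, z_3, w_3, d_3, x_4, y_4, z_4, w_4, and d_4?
x_1 = 10, y_1 = 8, z_1 = 8, h_1 = 7, x_2 = 10, y_2 = 11, z_2 = 12, d_2 = 3, h_2 = 8, x_3 = 12, y_3 = 9, z_3 = 4, w_3 = 7, d_3 = 2, x_4 = 17, y_4 = 6, z_4 = 10, w_4 = 3, d_4 = 7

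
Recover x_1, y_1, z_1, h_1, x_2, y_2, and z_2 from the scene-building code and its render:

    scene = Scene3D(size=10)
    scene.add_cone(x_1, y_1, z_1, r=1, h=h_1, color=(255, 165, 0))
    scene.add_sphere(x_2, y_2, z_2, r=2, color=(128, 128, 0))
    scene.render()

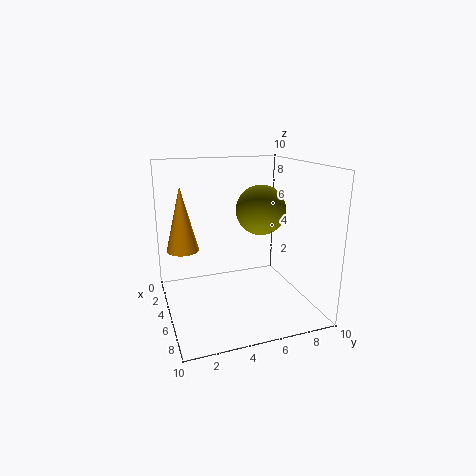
x_1 = 6, y_1 = 1, z_1 = 5, h_1 = 4, x_2 = 2, y_2 = 8, z_2 = 6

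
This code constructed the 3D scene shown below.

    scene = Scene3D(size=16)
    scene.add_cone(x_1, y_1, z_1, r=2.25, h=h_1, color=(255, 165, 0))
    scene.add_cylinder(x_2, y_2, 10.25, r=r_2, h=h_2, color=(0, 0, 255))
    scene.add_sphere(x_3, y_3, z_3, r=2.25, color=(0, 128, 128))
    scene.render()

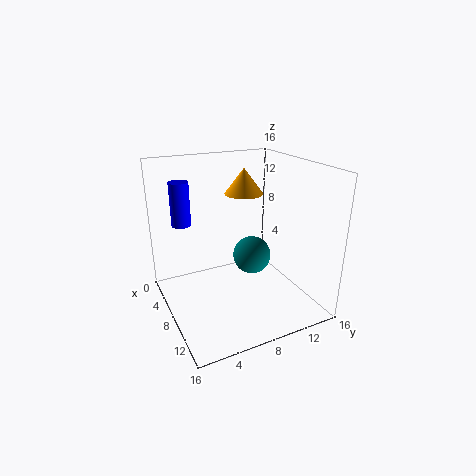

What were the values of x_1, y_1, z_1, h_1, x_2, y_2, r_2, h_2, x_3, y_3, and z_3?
x_1 = 5
y_1 = 10.25
z_1 = 12
h_1 = 3
x_2 = 7
y_2 = 2
r_2 = 1
h_2 = 4.5
x_3 = 6.75
y_3 = 10.5
z_3 = 4.75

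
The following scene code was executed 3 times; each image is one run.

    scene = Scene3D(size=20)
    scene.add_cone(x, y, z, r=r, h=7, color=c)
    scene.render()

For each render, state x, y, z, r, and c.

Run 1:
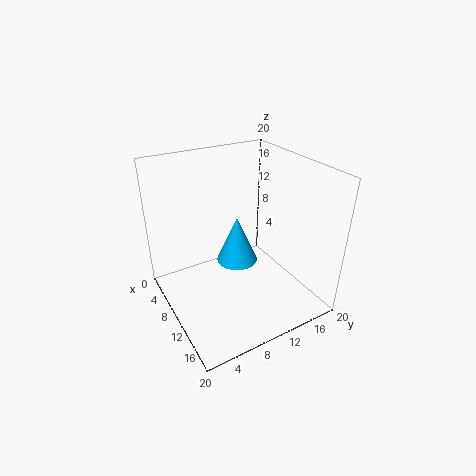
x = 8
y = 11
z = 5
r = 3
c = 'deepskyblue'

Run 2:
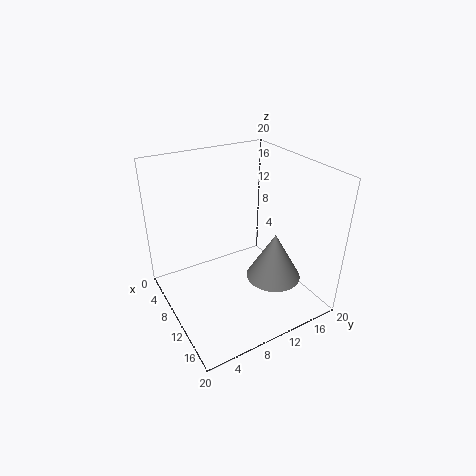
x = 12
y = 15
z = 3
r = 4
c = 'gray'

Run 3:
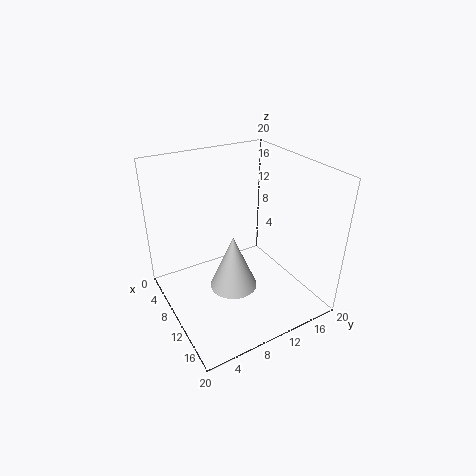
x = 14
y = 7
z = 6
r = 3
c = 'lightgray'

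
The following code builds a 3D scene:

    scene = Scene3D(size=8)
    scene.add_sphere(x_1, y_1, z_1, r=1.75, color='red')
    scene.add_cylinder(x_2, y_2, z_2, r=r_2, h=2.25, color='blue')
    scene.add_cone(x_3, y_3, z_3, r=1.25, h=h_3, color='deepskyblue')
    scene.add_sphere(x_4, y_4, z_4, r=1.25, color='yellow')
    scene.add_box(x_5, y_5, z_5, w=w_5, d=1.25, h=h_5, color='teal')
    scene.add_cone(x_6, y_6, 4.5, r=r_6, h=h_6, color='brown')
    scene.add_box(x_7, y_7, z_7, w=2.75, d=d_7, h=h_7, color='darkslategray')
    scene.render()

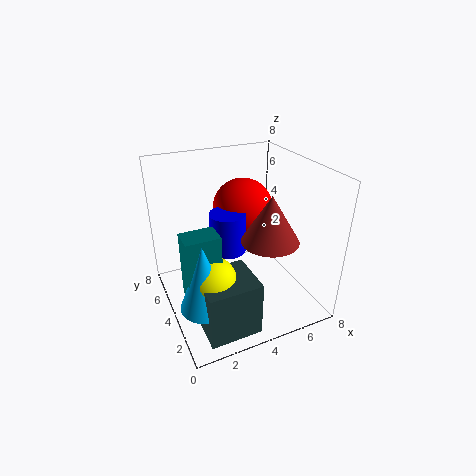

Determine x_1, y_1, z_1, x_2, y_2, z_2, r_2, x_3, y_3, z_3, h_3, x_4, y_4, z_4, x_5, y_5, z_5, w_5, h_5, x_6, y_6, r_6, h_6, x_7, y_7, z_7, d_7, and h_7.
x_1 = 5, y_1 = 5.5, z_1 = 5, x_2 = 3.5, y_2 = 4.25, z_2 = 3.25, r_2 = 1, x_3 = 1.25, y_3 = 2, z_3 = 1.75, h_3 = 3.5, x_4 = 1.75, y_4 = 2.25, z_4 = 3, x_5 = 0.5, y_5 = 2, z_5 = 2, w_5 = 1.75, h_5 = 3.5, x_6 = 5, y_6 = 2.25, r_6 = 1.5, h_6 = 2.5, x_7 = 1, y_7 = 0.5, z_7 = 0.25, d_7 = 2.5, h_7 = 3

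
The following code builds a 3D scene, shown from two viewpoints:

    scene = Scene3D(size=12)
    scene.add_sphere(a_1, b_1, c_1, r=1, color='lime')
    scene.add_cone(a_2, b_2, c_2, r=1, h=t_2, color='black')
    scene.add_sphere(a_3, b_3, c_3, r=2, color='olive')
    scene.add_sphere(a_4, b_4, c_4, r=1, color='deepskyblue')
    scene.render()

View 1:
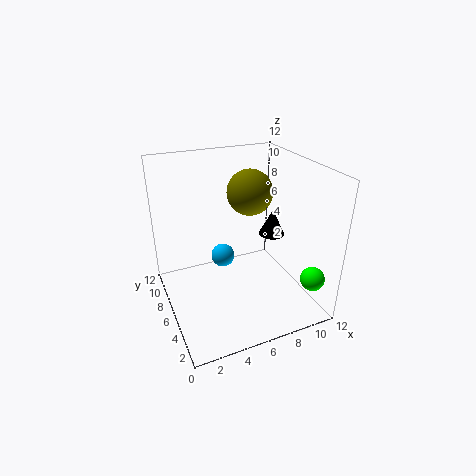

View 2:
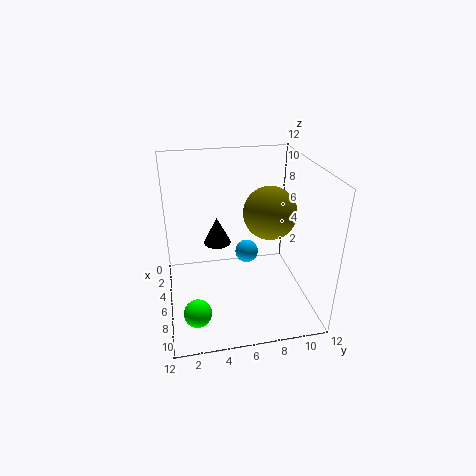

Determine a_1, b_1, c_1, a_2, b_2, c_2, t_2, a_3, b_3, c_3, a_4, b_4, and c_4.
a_1 = 11; b_1 = 2; c_1 = 3; a_2 = 8; b_2 = 4; c_2 = 7; t_2 = 2; a_3 = 8; b_3 = 8; c_3 = 9; a_4 = 5; b_4 = 7; c_4 = 4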